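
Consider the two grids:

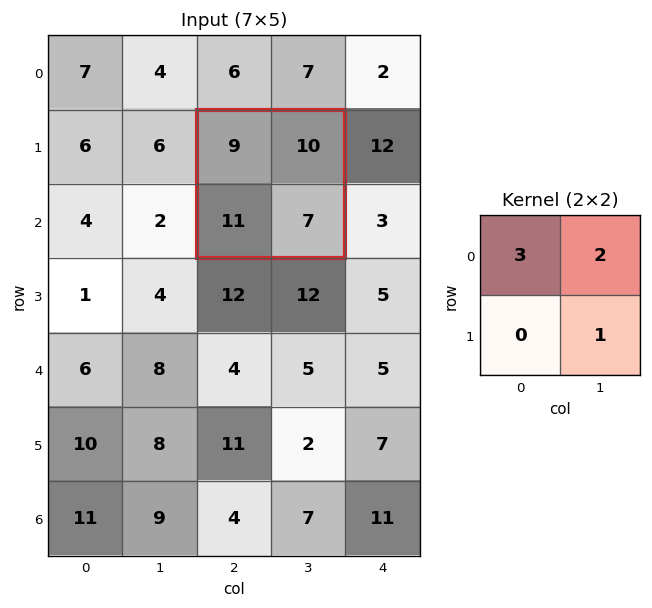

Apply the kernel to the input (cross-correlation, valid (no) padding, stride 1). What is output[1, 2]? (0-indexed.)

The receptive field on the input at this output position is [9 10 / 11 7]. Elementwise product with the kernel and sum: 9·3 + 10·2 + 7·1.

54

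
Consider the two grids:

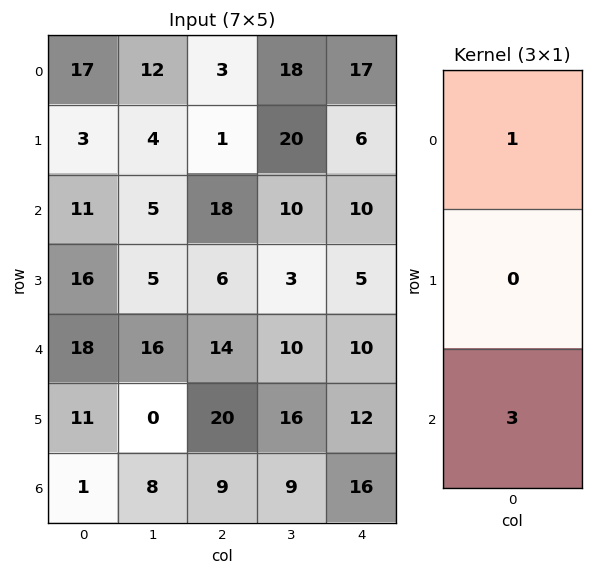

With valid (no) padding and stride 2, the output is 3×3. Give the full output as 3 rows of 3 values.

50 57 47
65 60 40
21 41 58

Output[0,0]: The receptive field on the input at this output position is [17 / 3 / 11]. Elementwise product with the kernel and sum: 17·1 + 11·3.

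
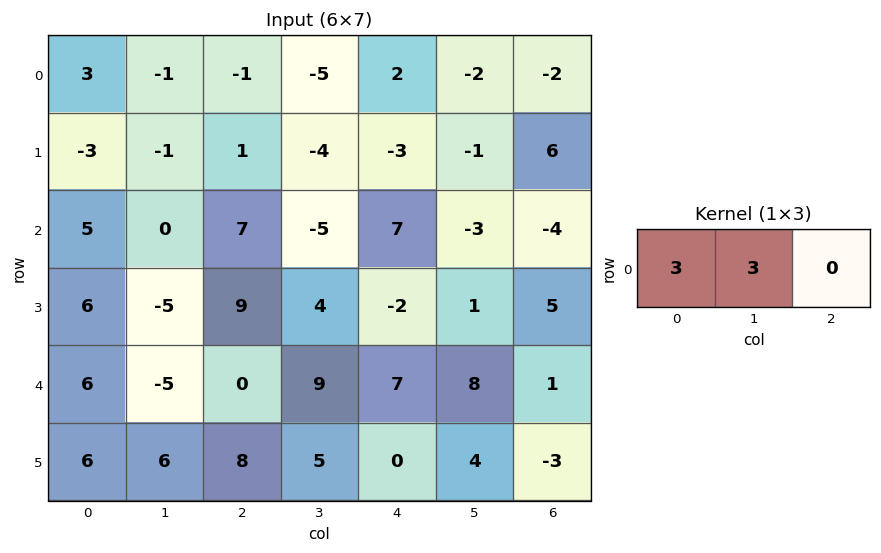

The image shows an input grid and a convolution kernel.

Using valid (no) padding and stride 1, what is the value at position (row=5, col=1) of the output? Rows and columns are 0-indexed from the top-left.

42

The receptive field on the input at this output position is [6 8 5]. Elementwise product with the kernel and sum: 6·3 + 8·3.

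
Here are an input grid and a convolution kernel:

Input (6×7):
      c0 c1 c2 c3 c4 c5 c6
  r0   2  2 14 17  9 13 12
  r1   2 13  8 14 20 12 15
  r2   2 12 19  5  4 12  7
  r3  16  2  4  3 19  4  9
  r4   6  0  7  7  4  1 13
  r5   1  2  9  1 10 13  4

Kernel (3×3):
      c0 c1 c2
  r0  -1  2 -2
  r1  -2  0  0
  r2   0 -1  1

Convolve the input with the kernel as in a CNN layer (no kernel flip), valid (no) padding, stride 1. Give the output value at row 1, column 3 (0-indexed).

The receptive field on the input at this output position is [14 20 12 / 5 4 12 / 3 19 4]. Elementwise product with the kernel and sum: 14·-1 + 20·2 + 12·-2 + 5·-2 + 19·-1 + 4·1.

-23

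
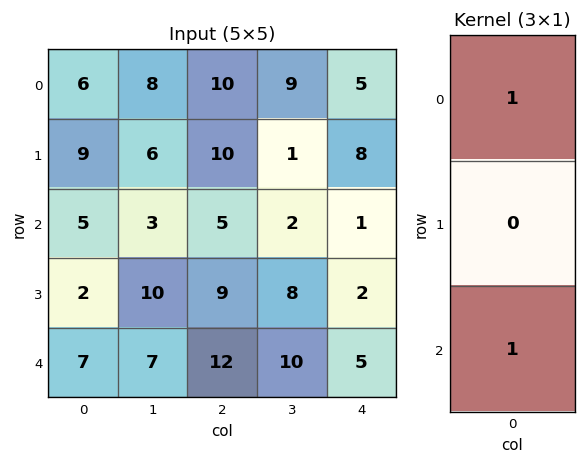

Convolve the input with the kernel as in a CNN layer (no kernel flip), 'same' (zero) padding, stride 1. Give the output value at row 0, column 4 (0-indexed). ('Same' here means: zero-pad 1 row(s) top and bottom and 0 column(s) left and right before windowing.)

The receptive field on the zero-padded input at this output position is [0 / 5 / 8]. Elementwise product with the kernel and sum: 0·1 + 8·1.

8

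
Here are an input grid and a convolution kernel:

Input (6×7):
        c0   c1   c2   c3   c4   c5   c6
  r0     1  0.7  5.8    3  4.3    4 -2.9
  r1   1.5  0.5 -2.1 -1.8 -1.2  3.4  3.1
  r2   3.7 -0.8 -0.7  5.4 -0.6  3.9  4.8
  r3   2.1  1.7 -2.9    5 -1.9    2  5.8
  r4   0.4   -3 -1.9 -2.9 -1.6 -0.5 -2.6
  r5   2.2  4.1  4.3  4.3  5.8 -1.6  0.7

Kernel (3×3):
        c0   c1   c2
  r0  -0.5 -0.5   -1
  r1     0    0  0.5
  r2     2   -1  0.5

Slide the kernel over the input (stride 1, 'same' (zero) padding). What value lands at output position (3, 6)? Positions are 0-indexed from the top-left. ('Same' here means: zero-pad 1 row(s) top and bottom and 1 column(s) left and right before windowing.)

-2.75

The receptive field on the zero-padded input at this output position is [3.9 4.8 0 / 2 5.8 0 / -0.5 -2.6 0]. Elementwise product with the kernel and sum: 3.9·-0.5 + 4.8·-0.5 + 0·-1 + 0·0.5 + -0.5·2 + -2.6·-1 + 0·0.5.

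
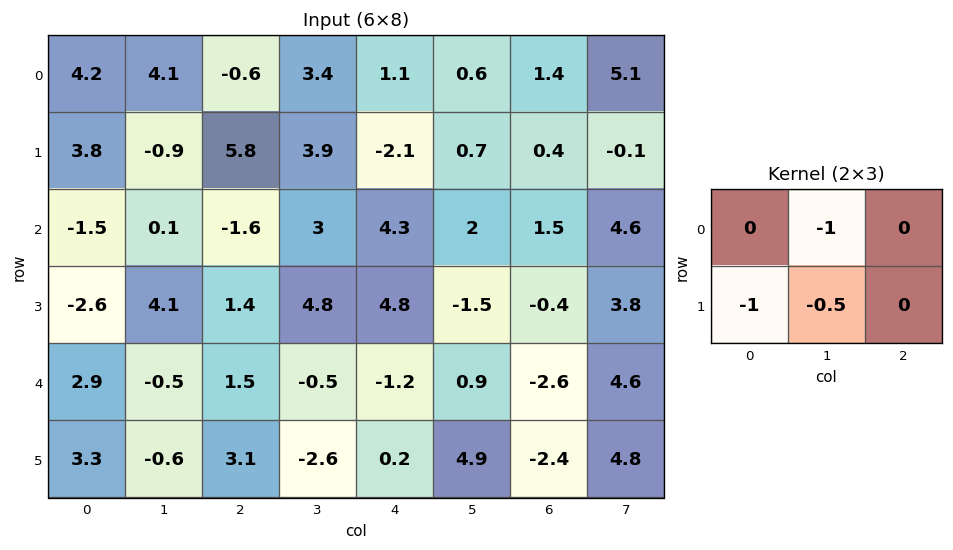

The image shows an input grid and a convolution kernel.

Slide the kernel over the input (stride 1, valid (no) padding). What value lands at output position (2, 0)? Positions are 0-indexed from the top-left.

The receptive field on the input at this output position is [-1.5 0.1 -1.6 / -2.6 4.1 1.4]. Elementwise product with the kernel and sum: 0.1·-1 + -2.6·-1 + 4.1·-0.5.

0.45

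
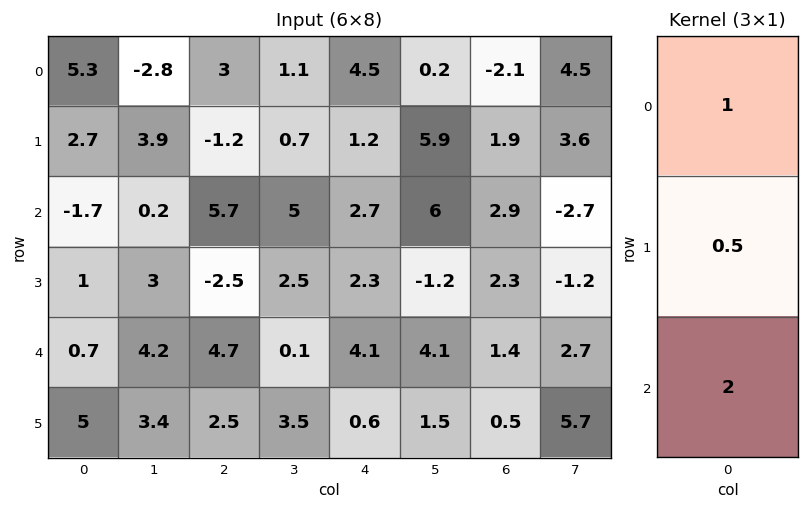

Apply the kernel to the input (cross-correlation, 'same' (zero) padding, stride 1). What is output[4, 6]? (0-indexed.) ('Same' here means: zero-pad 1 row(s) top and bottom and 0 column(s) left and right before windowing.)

The receptive field on the zero-padded input at this output position is [2.3 / 1.4 / 0.5]. Elementwise product with the kernel and sum: 2.3·1 + 1.4·0.5 + 0.5·2.

4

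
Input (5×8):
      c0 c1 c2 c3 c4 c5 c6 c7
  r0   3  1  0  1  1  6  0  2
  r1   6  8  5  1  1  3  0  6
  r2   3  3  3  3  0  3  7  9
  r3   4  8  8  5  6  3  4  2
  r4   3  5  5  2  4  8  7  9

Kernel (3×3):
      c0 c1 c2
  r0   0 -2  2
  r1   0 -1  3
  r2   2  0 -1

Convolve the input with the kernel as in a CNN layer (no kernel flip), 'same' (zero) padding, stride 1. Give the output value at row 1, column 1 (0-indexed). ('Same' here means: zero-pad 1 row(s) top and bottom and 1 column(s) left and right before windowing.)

8

The receptive field on the zero-padded input at this output position is [3 1 0 / 6 8 5 / 3 3 3]. Elementwise product with the kernel and sum: 1·-2 + 0·2 + 8·-1 + 5·3 + 3·2 + 3·-1.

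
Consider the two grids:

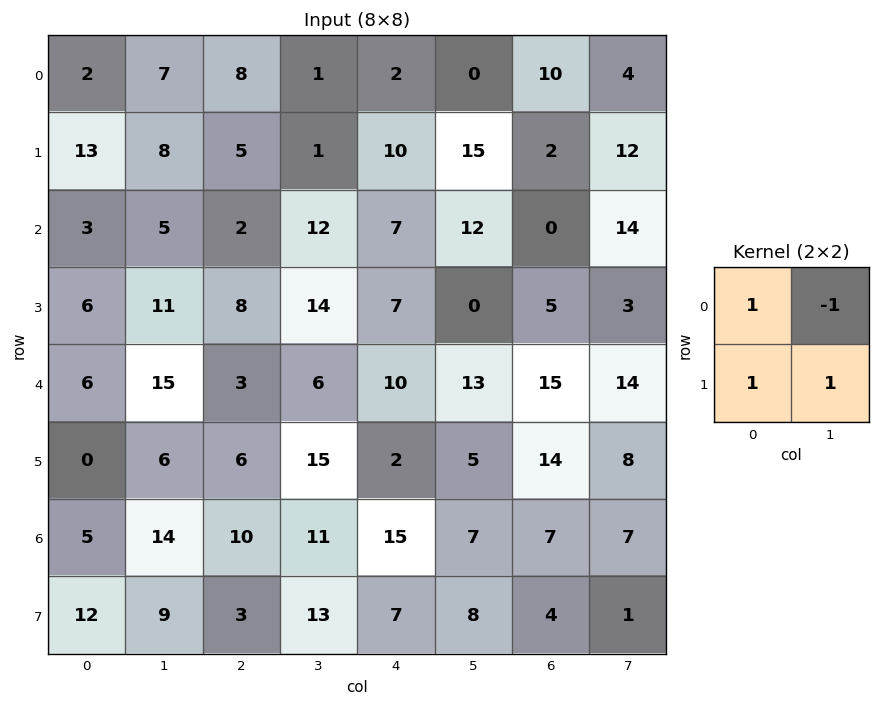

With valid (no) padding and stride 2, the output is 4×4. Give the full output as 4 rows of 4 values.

Output[0,0]: The receptive field on the input at this output position is [2 7 / 13 8]. Elementwise product with the kernel and sum: 2·1 + 7·-1 + 13·1 + 8·1.
Output[0,1]: The receptive field on the input at this output position is [8 1 / 5 1]. Elementwise product with the kernel and sum: 8·1 + 1·-1 + 5·1 + 1·1.

16 13 27 20
15 12 2 -6
-3 18 4 23
12 15 23 5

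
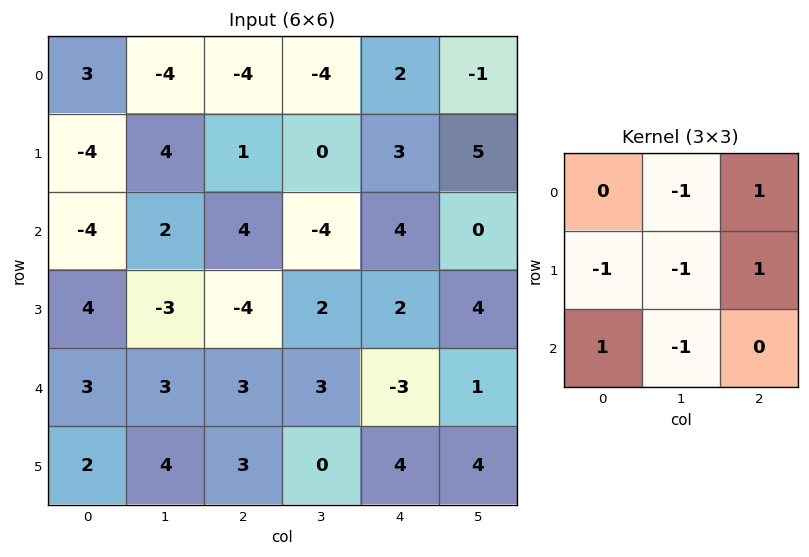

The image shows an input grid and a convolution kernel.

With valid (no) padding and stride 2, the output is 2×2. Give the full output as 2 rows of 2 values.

-5 16
-3 12

Output[0,0]: The receptive field on the input at this output position is [3 -4 -4 / -4 4 1 / -4 2 4]. Elementwise product with the kernel and sum: -4·-1 + -4·1 + -4·-1 + 4·-1 + 1·1 + -4·1 + 2·-1.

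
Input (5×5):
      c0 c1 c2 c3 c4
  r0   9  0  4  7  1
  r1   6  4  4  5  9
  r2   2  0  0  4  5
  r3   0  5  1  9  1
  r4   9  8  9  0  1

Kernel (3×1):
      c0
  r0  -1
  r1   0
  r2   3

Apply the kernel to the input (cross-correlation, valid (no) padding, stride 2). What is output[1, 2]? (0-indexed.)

The receptive field on the input at this output position is [5 / 1 / 1]. Elementwise product with the kernel and sum: 5·-1 + 1·3.

-2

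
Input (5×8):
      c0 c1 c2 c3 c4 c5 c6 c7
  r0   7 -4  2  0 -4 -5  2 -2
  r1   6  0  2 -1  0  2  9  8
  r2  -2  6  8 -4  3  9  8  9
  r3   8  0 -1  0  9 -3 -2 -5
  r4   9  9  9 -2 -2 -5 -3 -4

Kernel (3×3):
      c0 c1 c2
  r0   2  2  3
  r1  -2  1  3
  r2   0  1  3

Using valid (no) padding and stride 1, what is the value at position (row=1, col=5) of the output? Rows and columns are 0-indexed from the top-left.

The receptive field on the input at this output position is [2 9 8 / 9 8 9 / -3 -2 -5]. Elementwise product with the kernel and sum: 2·2 + 9·2 + 8·3 + 9·-2 + 8·1 + 9·3 + -2·1 + -5·3.

46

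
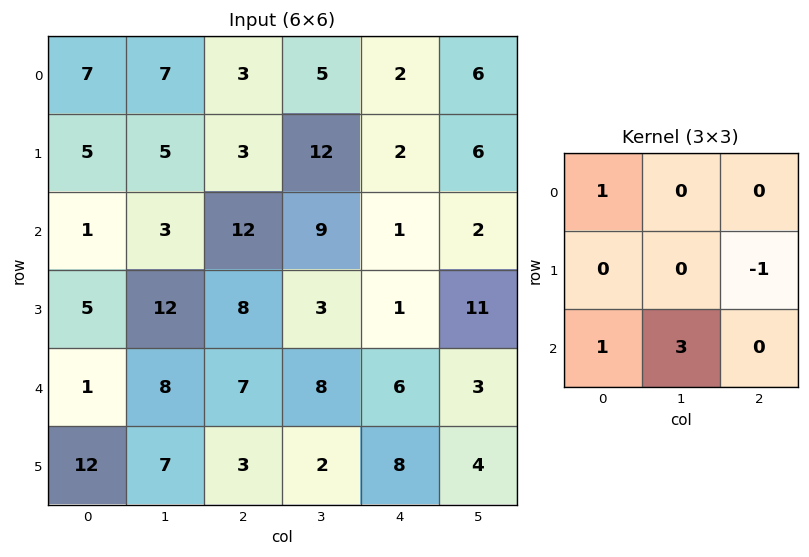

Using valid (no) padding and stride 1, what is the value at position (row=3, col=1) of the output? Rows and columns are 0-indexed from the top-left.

The receptive field on the input at this output position is [12 8 3 / 8 7 8 / 7 3 2]. Elementwise product with the kernel and sum: 12·1 + 8·-1 + 7·1 + 3·3.

20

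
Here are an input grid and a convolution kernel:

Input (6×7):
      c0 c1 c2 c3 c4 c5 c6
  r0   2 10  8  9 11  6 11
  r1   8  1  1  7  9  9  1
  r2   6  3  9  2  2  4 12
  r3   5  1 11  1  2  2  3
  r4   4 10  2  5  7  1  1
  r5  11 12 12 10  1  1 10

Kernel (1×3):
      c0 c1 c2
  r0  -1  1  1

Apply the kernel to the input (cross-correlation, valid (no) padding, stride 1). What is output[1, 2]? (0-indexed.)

The receptive field on the input at this output position is [1 7 9]. Elementwise product with the kernel and sum: 1·-1 + 7·1 + 9·1.

15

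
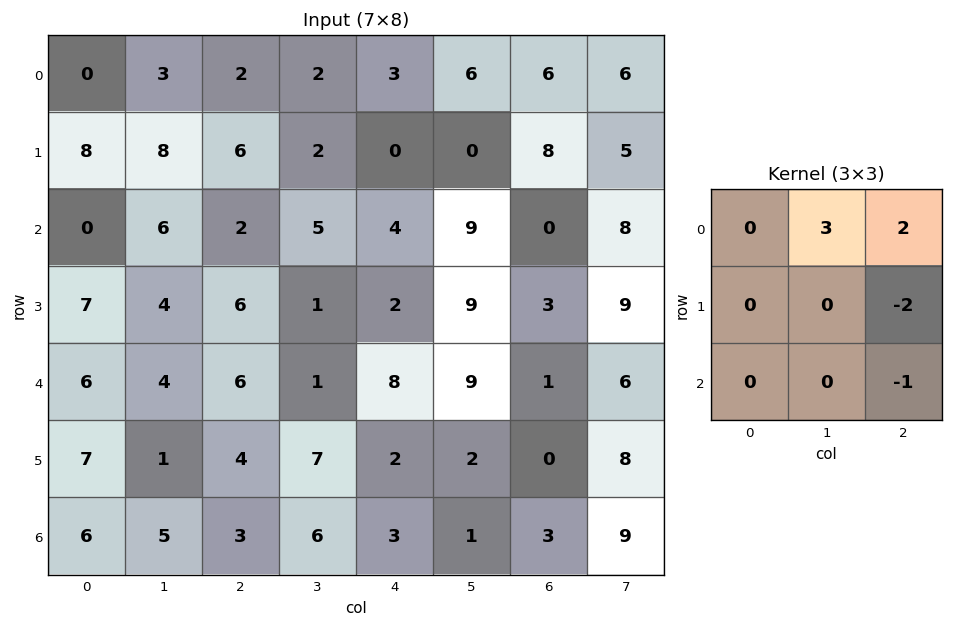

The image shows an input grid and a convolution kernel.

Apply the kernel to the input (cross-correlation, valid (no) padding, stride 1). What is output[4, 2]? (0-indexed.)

The receptive field on the input at this output position is [6 1 8 / 4 7 2 / 3 6 3]. Elementwise product with the kernel and sum: 1·3 + 8·2 + 2·-2 + 3·-1.

12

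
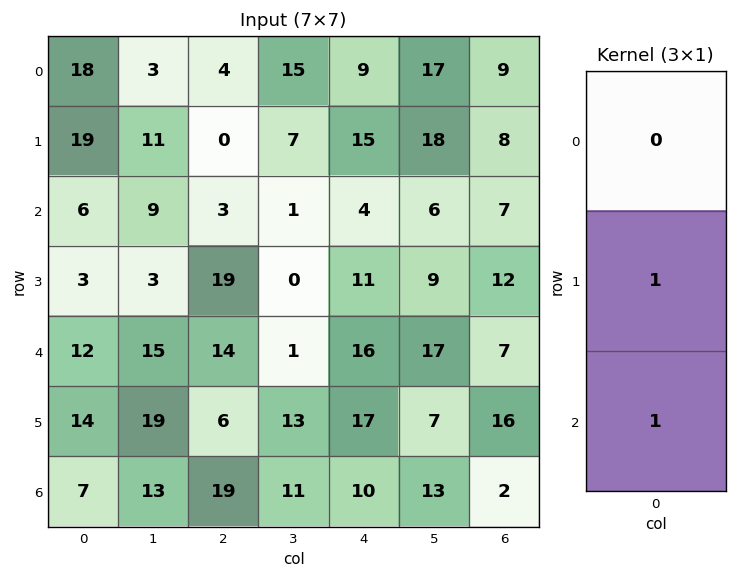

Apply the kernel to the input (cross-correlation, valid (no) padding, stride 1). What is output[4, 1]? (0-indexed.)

32

The receptive field on the input at this output position is [15 / 19 / 13]. Elementwise product with the kernel and sum: 19·1 + 13·1.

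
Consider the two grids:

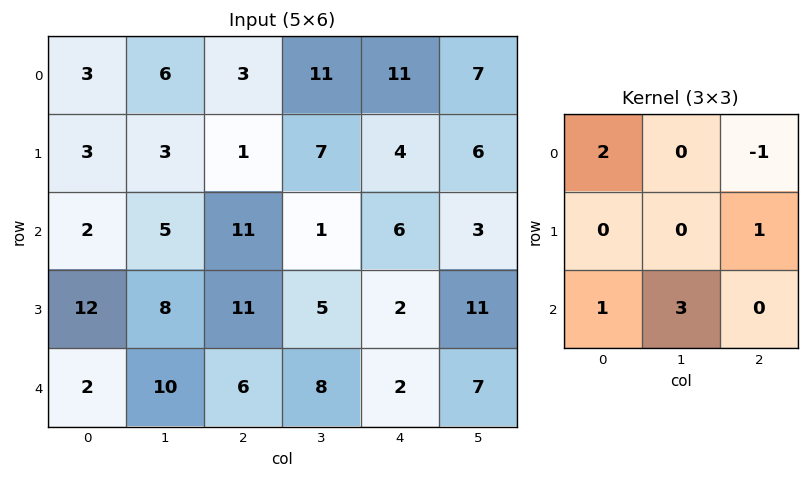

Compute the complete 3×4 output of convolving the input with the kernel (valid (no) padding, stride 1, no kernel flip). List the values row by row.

Output[0,0]: The receptive field on the input at this output position is [3 6 3 / 3 3 1 / 2 5 11]. Elementwise product with the kernel and sum: 3·2 + 3·-1 + 1·1 + 2·1 + 5·3.
Output[0,1]: The receptive field on the input at this output position is [6 3 11 / 3 1 7 / 5 11 1]. Elementwise product with the kernel and sum: 6·2 + 11·-1 + 7·1 + 5·1 + 11·3.

21 46 13 40
52 41 30 22
36 42 48 24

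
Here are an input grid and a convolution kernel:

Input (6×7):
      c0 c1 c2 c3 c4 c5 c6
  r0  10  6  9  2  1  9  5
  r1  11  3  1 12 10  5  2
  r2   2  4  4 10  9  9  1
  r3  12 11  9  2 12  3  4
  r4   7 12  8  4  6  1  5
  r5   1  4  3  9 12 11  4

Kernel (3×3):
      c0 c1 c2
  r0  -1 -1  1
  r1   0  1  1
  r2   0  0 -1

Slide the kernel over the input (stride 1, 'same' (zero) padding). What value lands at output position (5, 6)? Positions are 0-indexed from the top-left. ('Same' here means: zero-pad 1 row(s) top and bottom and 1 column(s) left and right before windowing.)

The receptive field on the zero-padded input at this output position is [1 5 0 / 11 4 0 / 0 0 0]. Elementwise product with the kernel and sum: 1·-1 + 5·-1 + 0·1 + 4·1 + 0·1 + 0·-1.

-2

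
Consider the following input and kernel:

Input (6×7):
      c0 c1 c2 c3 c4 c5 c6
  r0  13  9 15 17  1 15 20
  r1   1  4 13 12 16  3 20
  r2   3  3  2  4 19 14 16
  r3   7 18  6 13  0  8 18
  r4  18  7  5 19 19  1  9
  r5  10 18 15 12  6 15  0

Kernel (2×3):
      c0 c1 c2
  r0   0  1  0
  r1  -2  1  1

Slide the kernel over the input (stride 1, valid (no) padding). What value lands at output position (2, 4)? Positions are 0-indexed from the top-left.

The receptive field on the input at this output position is [19 14 16 / 0 8 18]. Elementwise product with the kernel and sum: 14·1 + 0·-2 + 8·1 + 18·1.

40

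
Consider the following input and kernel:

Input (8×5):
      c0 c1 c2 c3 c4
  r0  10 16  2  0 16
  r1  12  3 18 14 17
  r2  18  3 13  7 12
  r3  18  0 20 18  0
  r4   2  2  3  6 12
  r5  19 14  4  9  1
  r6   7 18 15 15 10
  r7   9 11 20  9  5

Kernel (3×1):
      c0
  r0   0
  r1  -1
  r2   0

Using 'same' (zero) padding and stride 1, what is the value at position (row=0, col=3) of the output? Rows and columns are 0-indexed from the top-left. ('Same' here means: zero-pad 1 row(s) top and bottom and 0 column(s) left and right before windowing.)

0

The receptive field on the zero-padded input at this output position is [0 / 0 / 14]. Elementwise product with the kernel and sum: 0·-1.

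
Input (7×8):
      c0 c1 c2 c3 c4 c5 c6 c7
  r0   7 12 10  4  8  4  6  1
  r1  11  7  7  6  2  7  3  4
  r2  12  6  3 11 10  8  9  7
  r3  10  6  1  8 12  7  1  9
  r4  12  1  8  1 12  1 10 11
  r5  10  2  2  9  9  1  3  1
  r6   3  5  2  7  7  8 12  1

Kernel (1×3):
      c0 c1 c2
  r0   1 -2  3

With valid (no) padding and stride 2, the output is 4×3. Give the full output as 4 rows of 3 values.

Output[0,0]: The receptive field on the input at this output position is [7 12 10]. Elementwise product with the kernel and sum: 7·1 + 12·-2 + 10·3.
Output[0,1]: The receptive field on the input at this output position is [10 4 8]. Elementwise product with the kernel and sum: 10·1 + 4·-2 + 8·3.

13 26 18
9 11 21
34 42 40
-1 9 27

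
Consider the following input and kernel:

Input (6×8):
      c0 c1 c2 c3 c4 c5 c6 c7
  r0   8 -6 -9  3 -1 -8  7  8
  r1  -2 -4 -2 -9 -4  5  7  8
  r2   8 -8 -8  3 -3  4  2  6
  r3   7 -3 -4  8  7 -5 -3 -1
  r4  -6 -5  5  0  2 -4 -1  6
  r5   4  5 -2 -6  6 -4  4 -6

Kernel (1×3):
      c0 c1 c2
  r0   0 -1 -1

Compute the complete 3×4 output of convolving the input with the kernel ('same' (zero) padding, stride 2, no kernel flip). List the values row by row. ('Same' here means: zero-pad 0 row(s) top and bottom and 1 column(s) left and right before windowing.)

Output[0,0]: The receptive field on the zero-padded input at this output position is [0 8 -6]. Elementwise product with the kernel and sum: 8·-1 + -6·-1.
Output[0,1]: The receptive field on the zero-padded input at this output position is [-6 -9 3]. Elementwise product with the kernel and sum: -9·-1 + 3·-1.

-2 6 9 -15
0 5 -1 -8
11 -5 2 -5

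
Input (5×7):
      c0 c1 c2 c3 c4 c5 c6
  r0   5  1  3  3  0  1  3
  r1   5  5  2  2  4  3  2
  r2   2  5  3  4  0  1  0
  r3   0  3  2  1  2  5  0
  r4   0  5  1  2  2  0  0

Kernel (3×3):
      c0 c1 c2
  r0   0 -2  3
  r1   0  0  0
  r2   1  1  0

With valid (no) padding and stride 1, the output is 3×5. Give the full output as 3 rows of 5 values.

14 11 1 7 8
-1 7 11 4 7
4 12 -5 7 0

Output[0,0]: The receptive field on the input at this output position is [5 1 3 / 5 5 2 / 2 5 3]. Elementwise product with the kernel and sum: 1·-2 + 3·3 + 2·1 + 5·1.
Output[0,1]: The receptive field on the input at this output position is [1 3 3 / 5 2 2 / 5 3 4]. Elementwise product with the kernel and sum: 3·-2 + 3·3 + 5·1 + 3·1.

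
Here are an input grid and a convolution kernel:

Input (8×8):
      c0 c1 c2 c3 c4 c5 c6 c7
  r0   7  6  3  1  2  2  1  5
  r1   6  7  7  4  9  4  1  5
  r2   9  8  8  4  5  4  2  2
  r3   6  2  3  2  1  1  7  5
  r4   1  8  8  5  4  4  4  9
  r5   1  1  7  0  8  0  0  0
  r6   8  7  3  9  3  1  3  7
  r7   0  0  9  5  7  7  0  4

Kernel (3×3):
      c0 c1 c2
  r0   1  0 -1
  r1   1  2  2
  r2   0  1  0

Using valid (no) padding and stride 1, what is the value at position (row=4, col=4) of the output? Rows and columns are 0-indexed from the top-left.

The receptive field on the input at this output position is [4 4 4 / 8 0 0 / 3 1 3]. Elementwise product with the kernel and sum: 4·1 + 4·-1 + 8·1 + 0·2 + 0·2 + 1·1.

9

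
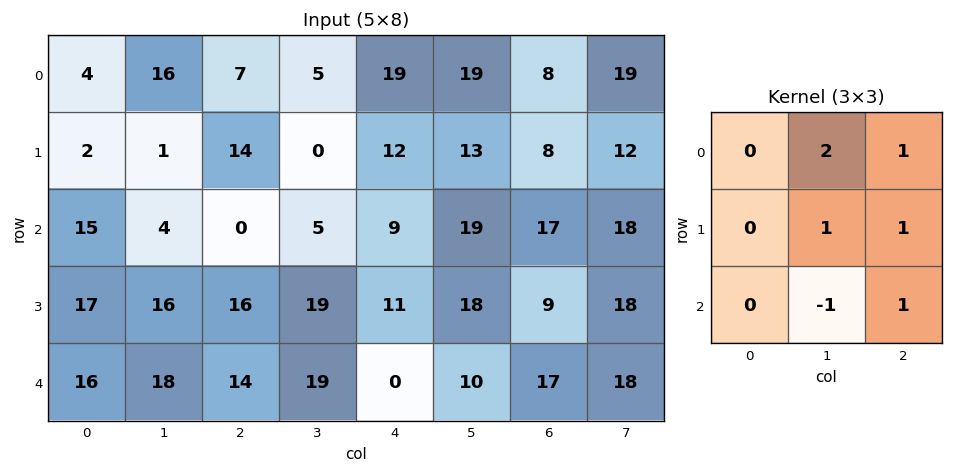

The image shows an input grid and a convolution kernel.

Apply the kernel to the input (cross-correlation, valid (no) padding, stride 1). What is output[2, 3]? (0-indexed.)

76

The receptive field on the input at this output position is [5 9 19 / 19 11 18 / 19 0 10]. Elementwise product with the kernel and sum: 9·2 + 19·1 + 11·1 + 18·1 + 0·-1 + 10·1.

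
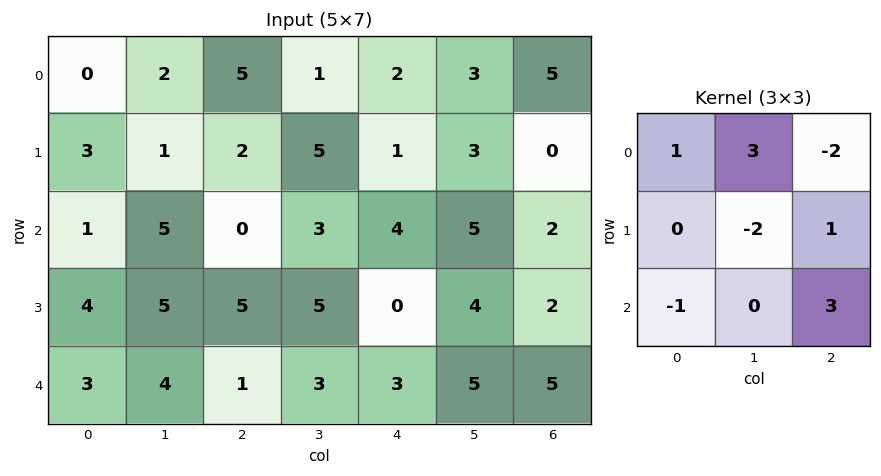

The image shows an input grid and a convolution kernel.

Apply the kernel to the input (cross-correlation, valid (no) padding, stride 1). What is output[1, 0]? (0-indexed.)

3

The receptive field on the input at this output position is [3 1 2 / 1 5 0 / 4 5 5]. Elementwise product with the kernel and sum: 3·1 + 1·3 + 2·-2 + 5·-2 + 0·1 + 4·-1 + 5·3.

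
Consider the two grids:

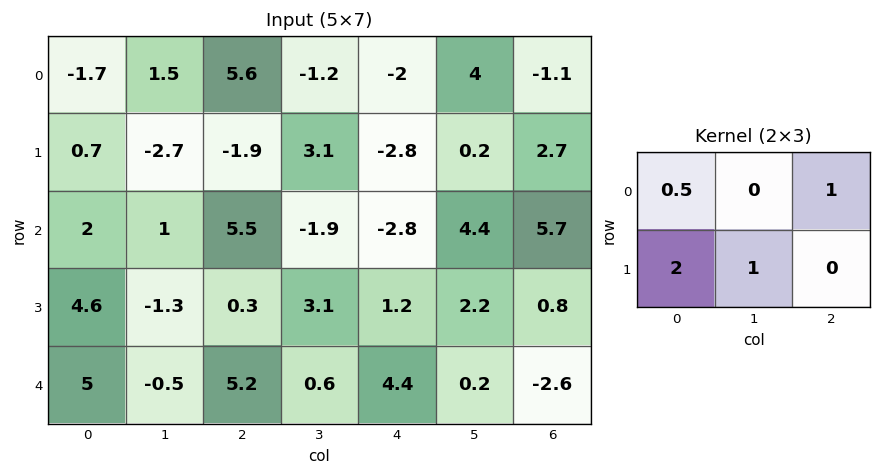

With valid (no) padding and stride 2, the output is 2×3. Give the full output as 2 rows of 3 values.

Output[0,0]: The receptive field on the input at this output position is [-1.7 1.5 5.6 / 0.7 -2.7 -1.9]. Elementwise product with the kernel and sum: -1.7·0.5 + 5.6·1 + 0.7·2 + -2.7·1.
Output[0,1]: The receptive field on the input at this output position is [5.6 -1.2 -2 / -1.9 3.1 -2.8]. Elementwise product with the kernel and sum: 5.6·0.5 + -2·1 + -1.9·2 + 3.1·1.

3.45 0.1 -7.5
14.4 3.65 8.9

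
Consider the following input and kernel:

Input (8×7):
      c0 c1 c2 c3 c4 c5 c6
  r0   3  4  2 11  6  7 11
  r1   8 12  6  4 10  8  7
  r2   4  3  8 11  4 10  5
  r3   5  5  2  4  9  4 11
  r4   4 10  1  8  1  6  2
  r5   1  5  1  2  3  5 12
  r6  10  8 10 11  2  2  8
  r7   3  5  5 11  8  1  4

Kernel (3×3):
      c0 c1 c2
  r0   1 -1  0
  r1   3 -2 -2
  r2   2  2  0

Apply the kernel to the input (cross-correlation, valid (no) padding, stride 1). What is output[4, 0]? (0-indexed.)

The receptive field on the input at this output position is [4 10 1 / 1 5 1 / 10 8 10]. Elementwise product with the kernel and sum: 4·1 + 10·-1 + 1·3 + 5·-2 + 1·-2 + 10·2 + 8·2.

21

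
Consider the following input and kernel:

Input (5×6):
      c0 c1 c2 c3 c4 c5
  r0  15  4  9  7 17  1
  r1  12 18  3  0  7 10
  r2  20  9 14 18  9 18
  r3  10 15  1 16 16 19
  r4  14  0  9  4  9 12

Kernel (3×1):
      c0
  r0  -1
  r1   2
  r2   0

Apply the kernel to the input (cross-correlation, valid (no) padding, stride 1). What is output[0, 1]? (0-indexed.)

The receptive field on the input at this output position is [4 / 18 / 9]. Elementwise product with the kernel and sum: 4·-1 + 18·2.

32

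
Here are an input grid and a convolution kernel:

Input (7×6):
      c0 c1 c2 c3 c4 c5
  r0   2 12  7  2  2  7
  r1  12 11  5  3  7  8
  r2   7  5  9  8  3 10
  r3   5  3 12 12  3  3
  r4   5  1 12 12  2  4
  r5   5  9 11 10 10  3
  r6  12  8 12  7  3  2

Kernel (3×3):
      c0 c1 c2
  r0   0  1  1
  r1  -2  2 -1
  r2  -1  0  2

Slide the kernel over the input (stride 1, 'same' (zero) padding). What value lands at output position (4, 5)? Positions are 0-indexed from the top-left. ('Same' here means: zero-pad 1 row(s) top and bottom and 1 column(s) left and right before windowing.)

-3

The receptive field on the zero-padded input at this output position is [3 3 0 / 2 4 0 / 10 3 0]. Elementwise product with the kernel and sum: 3·1 + 0·1 + 2·-2 + 4·2 + 0·-1 + 10·-1 + 0·2.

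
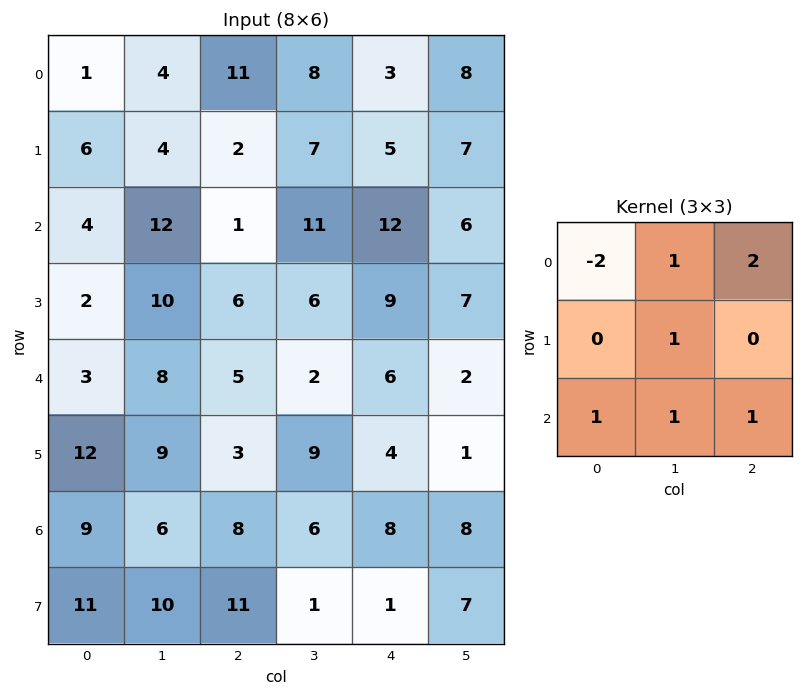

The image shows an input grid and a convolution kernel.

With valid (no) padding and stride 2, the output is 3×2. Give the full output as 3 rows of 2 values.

45 23
32 52
44 35

Output[0,0]: The receptive field on the input at this output position is [1 4 11 / 6 4 2 / 4 12 1]. Elementwise product with the kernel and sum: 1·-2 + 4·1 + 11·2 + 4·1 + 4·1 + 12·1 + 1·1.
Output[0,1]: The receptive field on the input at this output position is [11 8 3 / 2 7 5 / 1 11 12]. Elementwise product with the kernel and sum: 11·-2 + 8·1 + 3·2 + 7·1 + 1·1 + 11·1 + 12·1.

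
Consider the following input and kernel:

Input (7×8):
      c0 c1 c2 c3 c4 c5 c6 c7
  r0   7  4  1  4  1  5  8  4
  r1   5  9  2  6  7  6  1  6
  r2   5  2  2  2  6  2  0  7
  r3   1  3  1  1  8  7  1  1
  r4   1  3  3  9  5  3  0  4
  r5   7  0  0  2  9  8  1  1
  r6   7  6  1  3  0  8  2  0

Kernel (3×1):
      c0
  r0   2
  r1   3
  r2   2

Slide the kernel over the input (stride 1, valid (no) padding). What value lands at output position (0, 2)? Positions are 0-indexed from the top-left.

12

The receptive field on the input at this output position is [1 / 2 / 2]. Elementwise product with the kernel and sum: 1·2 + 2·3 + 2·2.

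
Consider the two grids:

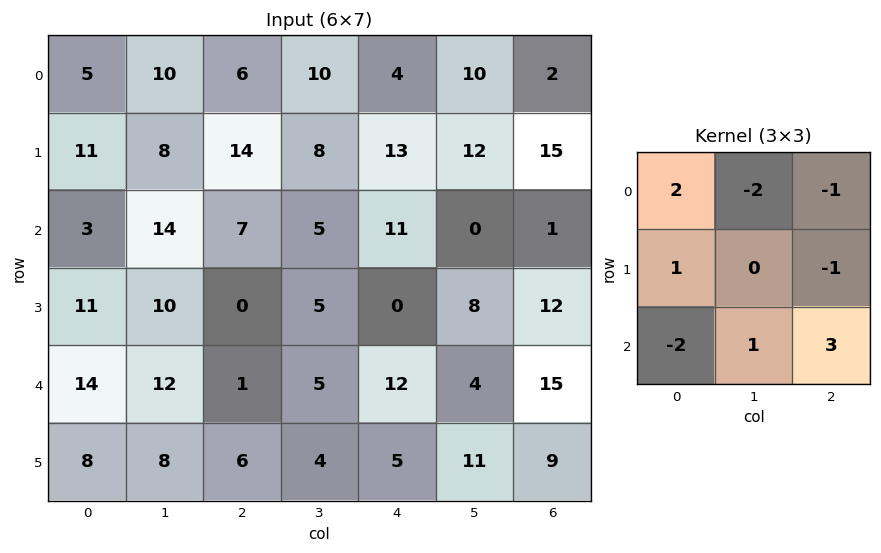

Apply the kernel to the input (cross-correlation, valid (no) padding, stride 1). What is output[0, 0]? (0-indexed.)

10

The receptive field on the input at this output position is [5 10 6 / 11 8 14 / 3 14 7]. Elementwise product with the kernel and sum: 5·2 + 10·-2 + 6·-1 + 11·1 + 14·-1 + 3·-2 + 14·1 + 7·3.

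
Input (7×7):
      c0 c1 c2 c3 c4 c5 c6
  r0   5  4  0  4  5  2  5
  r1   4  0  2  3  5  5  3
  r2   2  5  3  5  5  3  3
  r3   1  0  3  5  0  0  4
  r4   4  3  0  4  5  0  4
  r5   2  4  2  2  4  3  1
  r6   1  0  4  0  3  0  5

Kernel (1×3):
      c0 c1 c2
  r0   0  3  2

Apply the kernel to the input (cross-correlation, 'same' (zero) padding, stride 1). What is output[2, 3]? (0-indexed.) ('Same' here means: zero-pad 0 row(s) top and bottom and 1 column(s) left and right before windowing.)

The receptive field on the zero-padded input at this output position is [3 5 5]. Elementwise product with the kernel and sum: 5·3 + 5·2.

25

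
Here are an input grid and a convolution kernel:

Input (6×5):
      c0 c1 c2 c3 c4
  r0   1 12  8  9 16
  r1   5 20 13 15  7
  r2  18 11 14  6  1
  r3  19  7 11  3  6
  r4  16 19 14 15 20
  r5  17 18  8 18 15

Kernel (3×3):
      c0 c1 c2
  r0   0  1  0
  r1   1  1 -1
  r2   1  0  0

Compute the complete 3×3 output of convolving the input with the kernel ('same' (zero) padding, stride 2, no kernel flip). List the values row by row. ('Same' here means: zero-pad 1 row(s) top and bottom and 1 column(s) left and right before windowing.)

-11 31 40
12 39 17
16 47 59

Output[0,0]: The receptive field on the zero-padded input at this output position is [0 0 0 / 0 1 12 / 0 5 20]. Elementwise product with the kernel and sum: 0·1 + 0·1 + 1·1 + 12·-1 + 0·1.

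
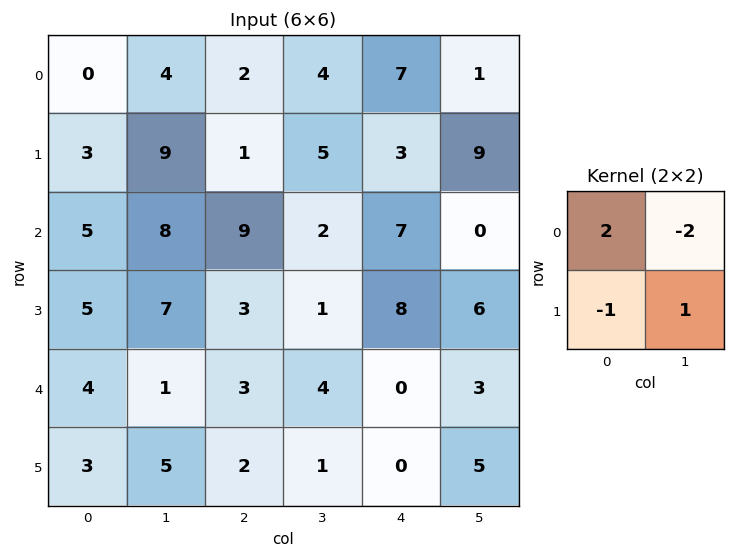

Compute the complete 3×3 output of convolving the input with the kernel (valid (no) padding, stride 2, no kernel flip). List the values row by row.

Output[0,0]: The receptive field on the input at this output position is [0 4 / 3 9]. Elementwise product with the kernel and sum: 0·2 + 4·-2 + 3·-1 + 9·1.

-2 0 18
-4 12 12
8 -3 -1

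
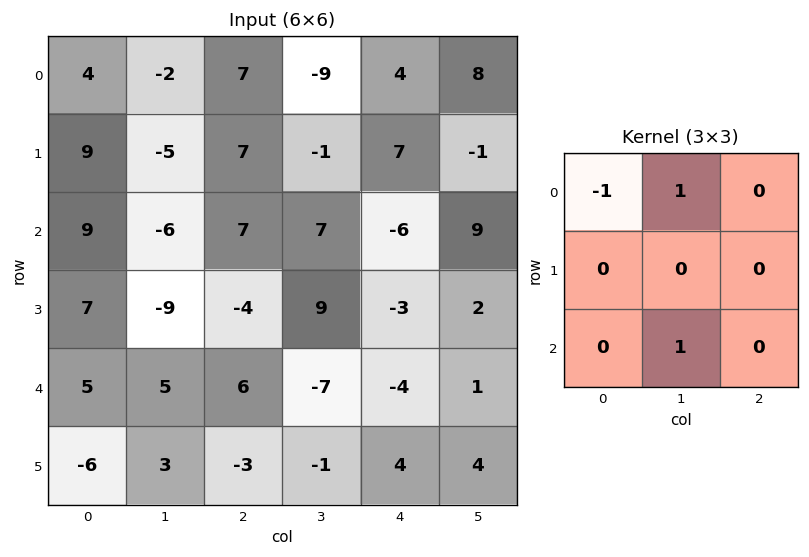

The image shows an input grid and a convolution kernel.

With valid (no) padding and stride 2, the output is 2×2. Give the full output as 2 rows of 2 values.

Output[0,0]: The receptive field on the input at this output position is [4 -2 7 / 9 -5 7 / 9 -6 7]. Elementwise product with the kernel and sum: 4·-1 + -2·1 + -6·1.

-12 -9
-10 -7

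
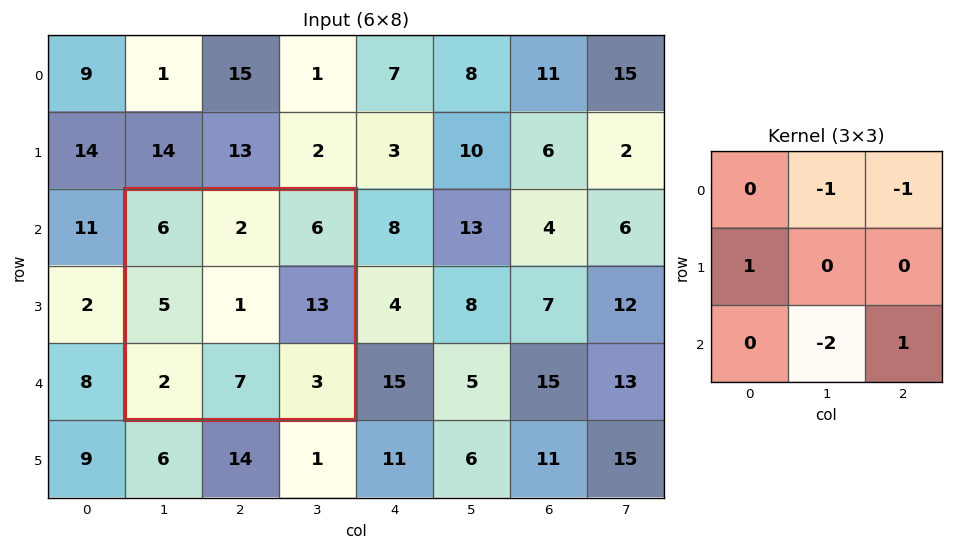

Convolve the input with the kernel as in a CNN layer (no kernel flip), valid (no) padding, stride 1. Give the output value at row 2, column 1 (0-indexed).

-14

The receptive field on the input at this output position is [6 2 6 / 5 1 13 / 2 7 3]. Elementwise product with the kernel and sum: 2·-1 + 6·-1 + 5·1 + 7·-2 + 3·1.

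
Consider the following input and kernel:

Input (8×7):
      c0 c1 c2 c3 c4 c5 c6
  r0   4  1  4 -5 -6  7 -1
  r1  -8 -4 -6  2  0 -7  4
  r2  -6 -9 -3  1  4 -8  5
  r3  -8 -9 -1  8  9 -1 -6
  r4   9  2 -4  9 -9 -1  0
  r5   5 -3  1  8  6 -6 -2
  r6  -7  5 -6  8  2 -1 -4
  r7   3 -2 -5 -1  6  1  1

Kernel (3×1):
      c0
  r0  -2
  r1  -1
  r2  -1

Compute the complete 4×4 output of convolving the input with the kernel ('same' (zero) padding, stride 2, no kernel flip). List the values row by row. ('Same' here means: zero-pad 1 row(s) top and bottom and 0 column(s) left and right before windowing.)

4 2 6 -3
30 16 -13 -7
2 5 -15 14
-6 9 -20 7

Output[0,0]: The receptive field on the zero-padded input at this output position is [0 / 4 / -8]. Elementwise product with the kernel and sum: 0·-2 + 4·-1 + -8·-1.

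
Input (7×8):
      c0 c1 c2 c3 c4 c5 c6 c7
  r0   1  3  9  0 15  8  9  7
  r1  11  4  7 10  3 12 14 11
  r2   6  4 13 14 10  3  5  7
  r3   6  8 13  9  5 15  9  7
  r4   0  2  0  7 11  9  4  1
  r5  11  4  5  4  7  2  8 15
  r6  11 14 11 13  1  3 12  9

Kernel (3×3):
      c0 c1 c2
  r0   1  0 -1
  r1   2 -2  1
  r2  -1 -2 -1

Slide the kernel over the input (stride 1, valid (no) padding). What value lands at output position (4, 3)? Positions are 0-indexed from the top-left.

The receptive field on the input at this output position is [7 11 9 / 4 7 2 / 13 1 3]. Elementwise product with the kernel and sum: 7·1 + 9·-1 + 4·2 + 7·-2 + 2·1 + 13·-1 + 1·-2 + 3·-1.

-24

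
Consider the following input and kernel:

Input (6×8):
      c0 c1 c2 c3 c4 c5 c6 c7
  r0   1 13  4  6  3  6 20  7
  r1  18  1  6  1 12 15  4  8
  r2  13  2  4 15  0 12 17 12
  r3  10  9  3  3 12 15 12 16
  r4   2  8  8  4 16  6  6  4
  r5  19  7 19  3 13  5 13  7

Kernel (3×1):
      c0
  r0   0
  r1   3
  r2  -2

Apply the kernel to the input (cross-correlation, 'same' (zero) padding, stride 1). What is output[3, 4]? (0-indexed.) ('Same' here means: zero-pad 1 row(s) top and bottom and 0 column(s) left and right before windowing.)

4

The receptive field on the zero-padded input at this output position is [0 / 12 / 16]. Elementwise product with the kernel and sum: 12·3 + 16·-2.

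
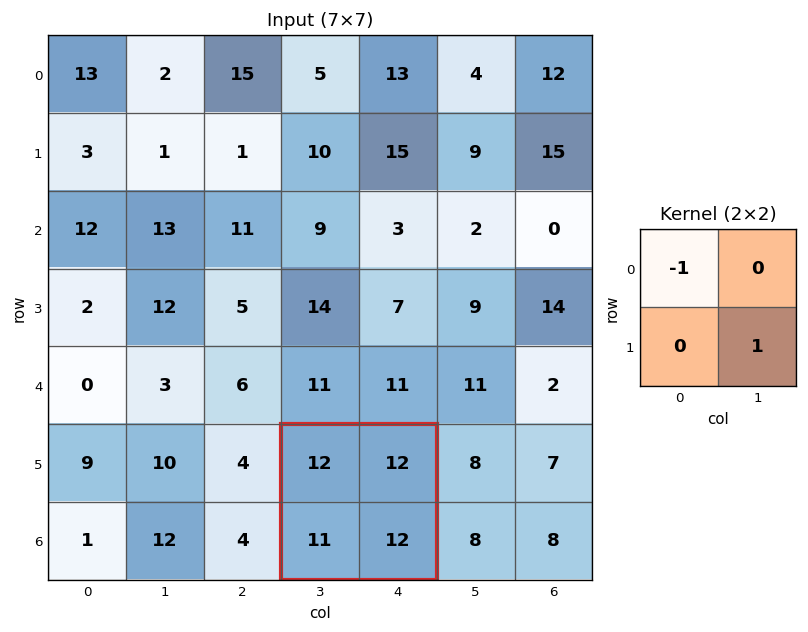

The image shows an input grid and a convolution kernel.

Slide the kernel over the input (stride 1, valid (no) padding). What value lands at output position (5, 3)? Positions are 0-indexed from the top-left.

The receptive field on the input at this output position is [12 12 / 11 12]. Elementwise product with the kernel and sum: 12·-1 + 12·1.

0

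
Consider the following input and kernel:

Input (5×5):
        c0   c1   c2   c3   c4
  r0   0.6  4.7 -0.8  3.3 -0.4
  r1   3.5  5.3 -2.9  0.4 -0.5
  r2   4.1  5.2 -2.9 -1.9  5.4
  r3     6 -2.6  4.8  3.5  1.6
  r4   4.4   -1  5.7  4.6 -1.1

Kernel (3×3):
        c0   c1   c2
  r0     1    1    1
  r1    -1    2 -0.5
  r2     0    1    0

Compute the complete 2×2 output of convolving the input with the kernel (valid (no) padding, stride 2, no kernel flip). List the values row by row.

Output[0,0]: The receptive field on the input at this output position is [0.6 4.7 -0.8 / 3.5 5.3 -2.9 / 4.1 5.2 -2.9]. Elementwise product with the kernel and sum: 0.6·1 + 4.7·1 + -0.8·1 + 3.5·-1 + 5.3·2 + -2.9·-0.5 + 5.2·1.

18.25 4.15
-8.2 6.6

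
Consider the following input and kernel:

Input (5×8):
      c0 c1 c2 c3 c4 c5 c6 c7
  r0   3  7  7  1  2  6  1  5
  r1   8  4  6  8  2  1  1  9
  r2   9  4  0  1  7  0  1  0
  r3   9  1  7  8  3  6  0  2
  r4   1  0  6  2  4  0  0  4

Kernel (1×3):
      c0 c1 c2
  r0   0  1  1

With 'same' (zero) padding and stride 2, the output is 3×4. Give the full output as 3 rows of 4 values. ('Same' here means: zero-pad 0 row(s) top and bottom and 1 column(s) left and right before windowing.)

10 8 8 6
13 1 7 1
1 8 4 4

Output[0,0]: The receptive field on the zero-padded input at this output position is [0 3 7]. Elementwise product with the kernel and sum: 3·1 + 7·1.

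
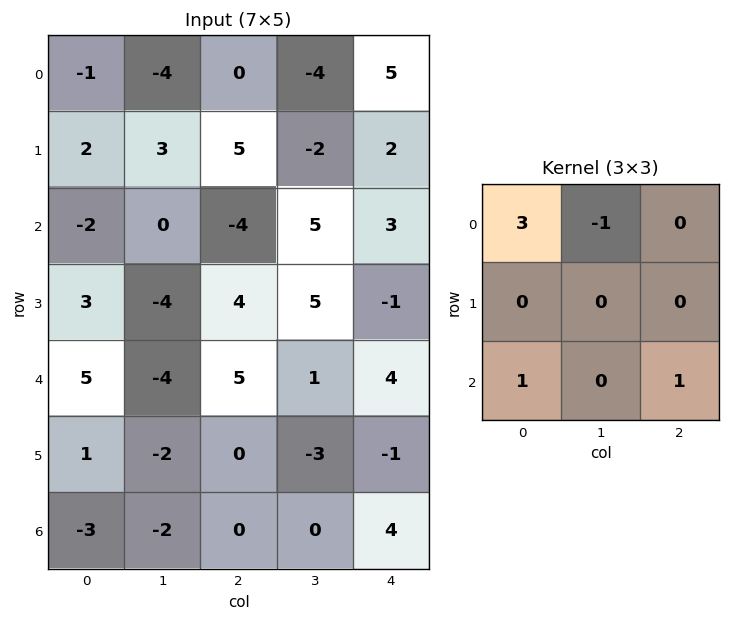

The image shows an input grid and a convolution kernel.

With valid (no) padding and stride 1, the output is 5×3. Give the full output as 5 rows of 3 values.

-5 -7 3
10 5 20
4 1 -8
14 -21 6
16 -19 18

Output[0,0]: The receptive field on the input at this output position is [-1 -4 0 / 2 3 5 / -2 0 -4]. Elementwise product with the kernel and sum: -1·3 + -4·-1 + -2·1 + -4·1.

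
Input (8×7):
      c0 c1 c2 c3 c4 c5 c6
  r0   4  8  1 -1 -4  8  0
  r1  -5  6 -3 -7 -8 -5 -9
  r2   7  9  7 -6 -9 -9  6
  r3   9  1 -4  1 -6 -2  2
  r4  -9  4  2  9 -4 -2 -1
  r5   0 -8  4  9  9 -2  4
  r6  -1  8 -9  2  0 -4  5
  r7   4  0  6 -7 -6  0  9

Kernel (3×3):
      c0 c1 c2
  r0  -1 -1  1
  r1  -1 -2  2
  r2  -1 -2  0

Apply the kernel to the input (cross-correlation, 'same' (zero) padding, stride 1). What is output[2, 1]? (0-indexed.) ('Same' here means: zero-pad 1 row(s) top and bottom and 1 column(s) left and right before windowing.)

The receptive field on the zero-padded input at this output position is [-5 6 -3 / 7 9 7 / 9 1 -4]. Elementwise product with the kernel and sum: -5·-1 + 6·-1 + -3·1 + 7·-1 + 9·-2 + 7·2 + 9·-1 + 1·-2.

-26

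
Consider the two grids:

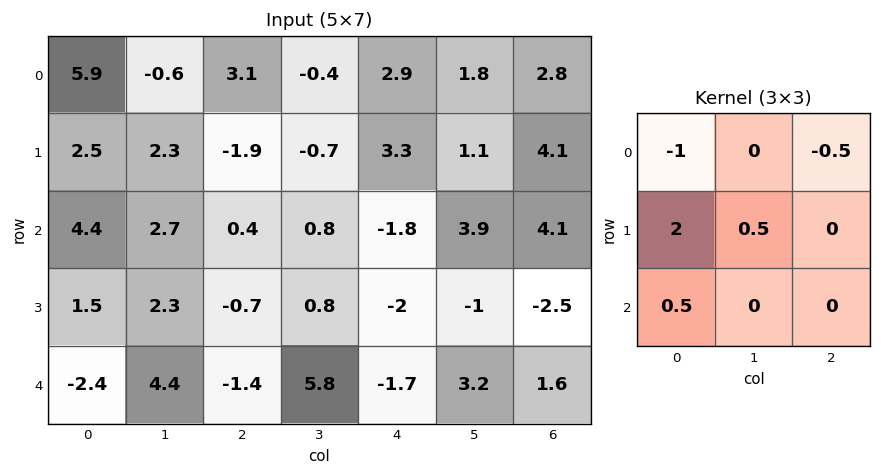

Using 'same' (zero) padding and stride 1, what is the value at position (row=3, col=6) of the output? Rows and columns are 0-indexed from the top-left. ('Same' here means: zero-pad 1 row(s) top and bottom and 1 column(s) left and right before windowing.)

The receptive field on the zero-padded input at this output position is [3.9 4.1 0 / -1 -2.5 0 / 3.2 1.6 0]. Elementwise product with the kernel and sum: 3.9·-1 + 0·-0.5 + -1·2 + -2.5·0.5 + 3.2·0.5.

-5.55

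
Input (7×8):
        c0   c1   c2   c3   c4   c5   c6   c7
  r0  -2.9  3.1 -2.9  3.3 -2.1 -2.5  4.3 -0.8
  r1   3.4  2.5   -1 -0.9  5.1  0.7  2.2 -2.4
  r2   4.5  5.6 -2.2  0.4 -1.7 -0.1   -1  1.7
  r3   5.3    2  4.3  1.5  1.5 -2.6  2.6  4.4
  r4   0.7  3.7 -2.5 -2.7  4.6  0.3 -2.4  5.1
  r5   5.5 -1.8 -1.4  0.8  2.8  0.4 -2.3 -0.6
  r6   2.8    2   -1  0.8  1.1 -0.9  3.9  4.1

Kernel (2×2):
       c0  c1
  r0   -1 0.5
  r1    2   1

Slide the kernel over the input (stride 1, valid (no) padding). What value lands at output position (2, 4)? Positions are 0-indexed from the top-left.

2.05

The receptive field on the input at this output position is [-1.7 -0.1 / 1.5 -2.6]. Elementwise product with the kernel and sum: -1.7·-1 + -0.1·0.5 + 1.5·2 + -2.6·1.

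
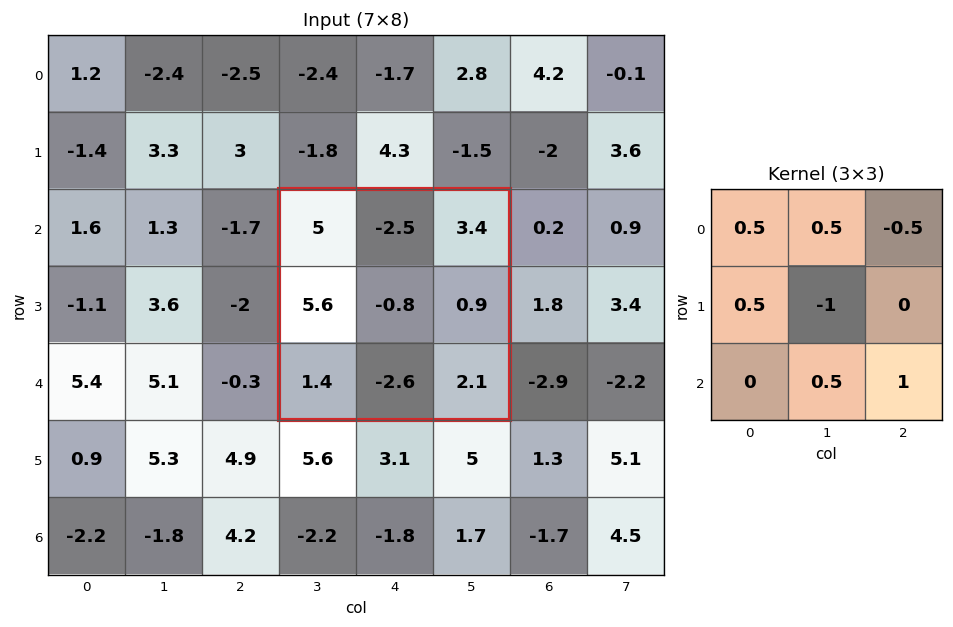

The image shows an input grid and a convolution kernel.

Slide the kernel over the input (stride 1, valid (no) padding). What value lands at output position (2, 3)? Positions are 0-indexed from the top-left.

The receptive field on the input at this output position is [5 -2.5 3.4 / 5.6 -0.8 0.9 / 1.4 -2.6 2.1]. Elementwise product with the kernel and sum: 5·0.5 + -2.5·0.5 + 3.4·-0.5 + 5.6·0.5 + -0.8·-1 + -2.6·0.5 + 2.1·1.

3.95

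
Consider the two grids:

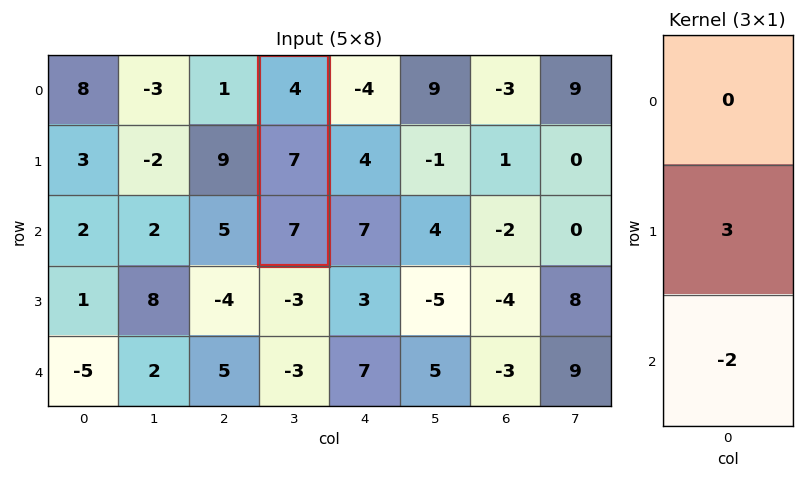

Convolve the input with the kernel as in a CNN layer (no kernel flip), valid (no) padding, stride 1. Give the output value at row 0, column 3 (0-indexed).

The receptive field on the input at this output position is [4 / 7 / 7]. Elementwise product with the kernel and sum: 7·3 + 7·-2.

7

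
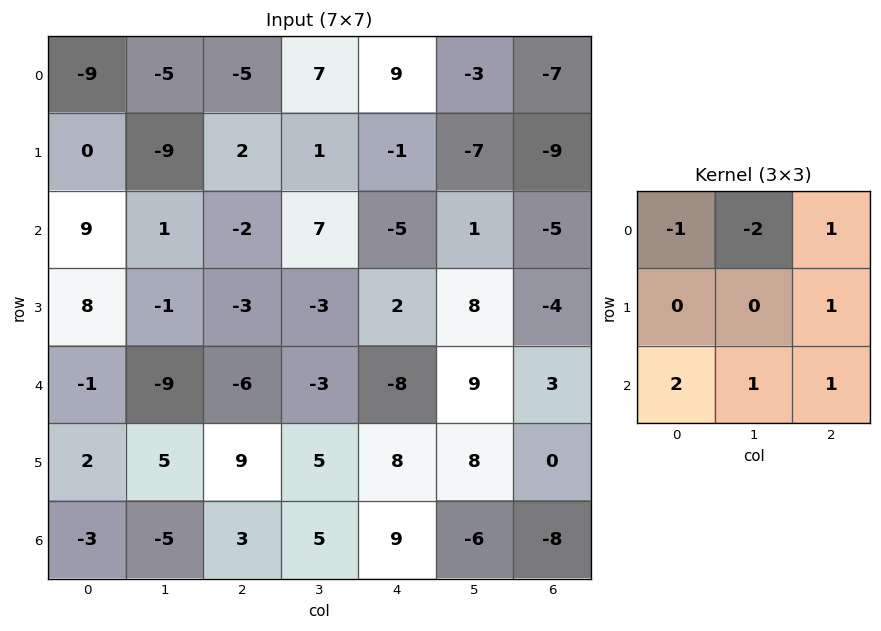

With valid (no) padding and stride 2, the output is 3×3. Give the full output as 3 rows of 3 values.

Output[0,0]: The receptive field on the input at this output position is [-9 -5 -5 / 0 -9 2 / 9 1 -2]. Elementwise product with the kernel and sum: -9·-1 + -5·-2 + -5·1 + 2·1 + 9·2 + 1·1 + -2·1.
Output[0,1]: The receptive field on the input at this output position is [-5 7 9 / 2 1 -1 / -2 7 -5]. Elementwise product with the kernel and sum: -5·-1 + 7·-2 + 9·1 + -1·1 + -2·2 + 7·1 + -5·1.

33 -3 -33
-33 -38 -10
14 32 -3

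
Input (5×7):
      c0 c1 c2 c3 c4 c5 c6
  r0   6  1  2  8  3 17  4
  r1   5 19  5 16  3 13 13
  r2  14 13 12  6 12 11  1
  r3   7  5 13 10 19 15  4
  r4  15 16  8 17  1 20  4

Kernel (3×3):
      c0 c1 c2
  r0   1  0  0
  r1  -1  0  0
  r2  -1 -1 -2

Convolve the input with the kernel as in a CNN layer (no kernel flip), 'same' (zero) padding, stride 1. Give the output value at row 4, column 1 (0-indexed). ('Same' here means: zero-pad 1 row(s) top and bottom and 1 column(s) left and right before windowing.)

The receptive field on the zero-padded input at this output position is [7 5 13 / 15 16 8 / 0 0 0]. Elementwise product with the kernel and sum: 7·1 + 15·-1 + 0·-1 + 0·-1 + 0·-2.

-8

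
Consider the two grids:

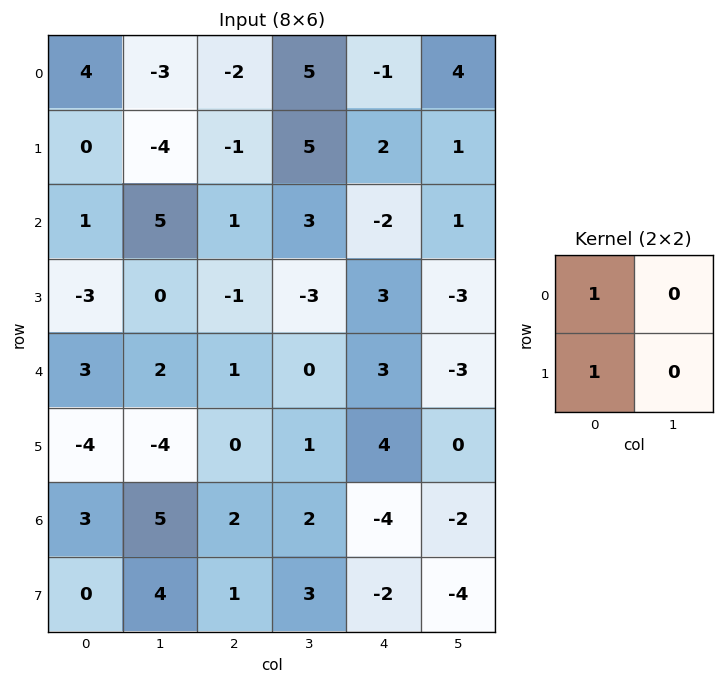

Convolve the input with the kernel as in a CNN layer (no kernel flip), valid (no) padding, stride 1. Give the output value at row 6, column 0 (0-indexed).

The receptive field on the input at this output position is [3 5 / 0 4]. Elementwise product with the kernel and sum: 3·1 + 0·1.

3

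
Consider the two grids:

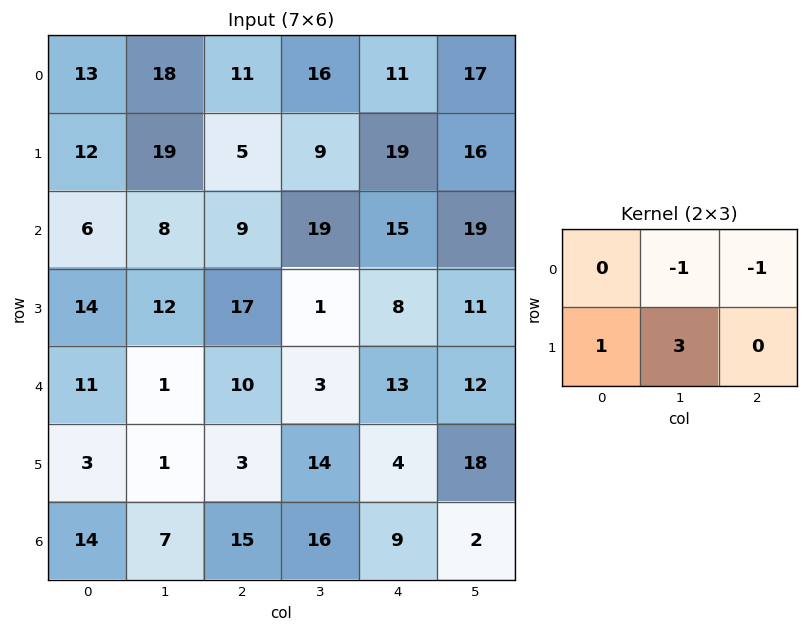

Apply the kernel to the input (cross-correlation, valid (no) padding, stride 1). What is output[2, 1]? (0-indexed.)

The receptive field on the input at this output position is [8 9 19 / 12 17 1]. Elementwise product with the kernel and sum: 9·-1 + 19·-1 + 12·1 + 17·3.

35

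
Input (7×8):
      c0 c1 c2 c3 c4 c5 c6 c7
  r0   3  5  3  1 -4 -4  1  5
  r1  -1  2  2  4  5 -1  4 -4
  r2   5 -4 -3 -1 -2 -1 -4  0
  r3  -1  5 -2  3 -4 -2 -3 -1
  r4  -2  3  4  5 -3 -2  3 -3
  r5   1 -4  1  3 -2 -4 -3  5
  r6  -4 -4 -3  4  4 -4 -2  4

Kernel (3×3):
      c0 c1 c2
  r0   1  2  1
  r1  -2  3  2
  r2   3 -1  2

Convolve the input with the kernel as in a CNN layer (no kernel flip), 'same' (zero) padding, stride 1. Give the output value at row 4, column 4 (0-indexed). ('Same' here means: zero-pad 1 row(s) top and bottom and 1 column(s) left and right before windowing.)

The receptive field on the zero-padded input at this output position is [3 -4 -2 / 5 -3 -2 / 3 -2 -4]. Elementwise product with the kernel and sum: 3·1 + -4·2 + -2·1 + 5·-2 + -3·3 + -2·2 + 3·3 + -2·-1 + -4·2.

-27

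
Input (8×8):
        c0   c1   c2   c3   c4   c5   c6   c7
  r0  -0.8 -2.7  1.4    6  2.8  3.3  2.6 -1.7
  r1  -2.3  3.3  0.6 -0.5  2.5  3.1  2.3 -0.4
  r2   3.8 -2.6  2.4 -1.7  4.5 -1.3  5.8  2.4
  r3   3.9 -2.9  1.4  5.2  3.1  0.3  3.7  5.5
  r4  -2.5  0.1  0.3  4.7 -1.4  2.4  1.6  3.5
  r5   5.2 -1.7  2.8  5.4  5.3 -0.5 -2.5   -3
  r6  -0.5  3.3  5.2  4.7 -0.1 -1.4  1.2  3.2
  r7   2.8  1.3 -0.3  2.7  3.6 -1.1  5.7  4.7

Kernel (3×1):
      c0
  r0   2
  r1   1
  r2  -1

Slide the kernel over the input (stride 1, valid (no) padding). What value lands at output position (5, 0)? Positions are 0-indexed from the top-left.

The receptive field on the input at this output position is [5.2 / -0.5 / 2.8]. Elementwise product with the kernel and sum: 5.2·2 + -0.5·1 + 2.8·-1.

7.1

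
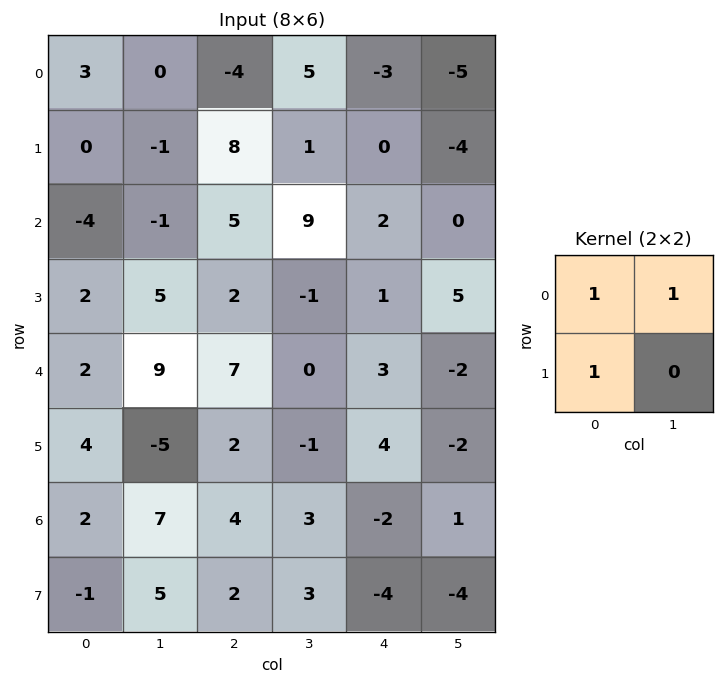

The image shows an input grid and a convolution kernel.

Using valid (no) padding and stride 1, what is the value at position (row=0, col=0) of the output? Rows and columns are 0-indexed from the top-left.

The receptive field on the input at this output position is [3 0 / 0 -1]. Elementwise product with the kernel and sum: 3·1 + 0·1 + 0·1.

3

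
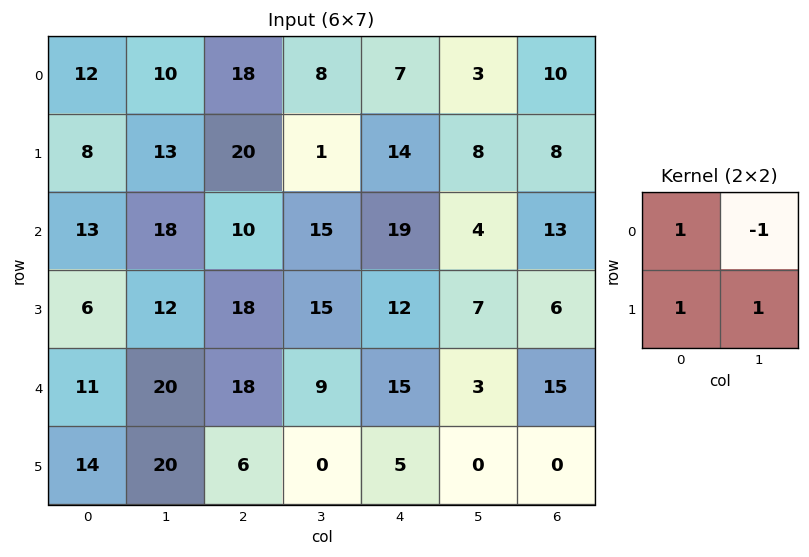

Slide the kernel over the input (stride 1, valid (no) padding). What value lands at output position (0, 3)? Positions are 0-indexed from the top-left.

16

The receptive field on the input at this output position is [8 7 / 1 14]. Elementwise product with the kernel and sum: 8·1 + 7·-1 + 1·1 + 14·1.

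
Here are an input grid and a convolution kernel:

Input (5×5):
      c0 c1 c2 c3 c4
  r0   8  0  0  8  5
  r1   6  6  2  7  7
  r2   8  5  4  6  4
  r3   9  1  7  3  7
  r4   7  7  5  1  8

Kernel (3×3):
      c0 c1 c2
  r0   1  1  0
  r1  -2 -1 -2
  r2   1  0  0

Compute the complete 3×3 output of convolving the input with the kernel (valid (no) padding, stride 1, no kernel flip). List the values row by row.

Output[0,0]: The receptive field on the input at this output position is [8 0 0 / 6 6 2 / 8 5 4]. Elementwise product with the kernel and sum: 8·1 + 0·1 + 6·-2 + 6·-1 + 2·-2 + 8·1.

-6 -23 -13
-8 -17 -6
-13 1 -16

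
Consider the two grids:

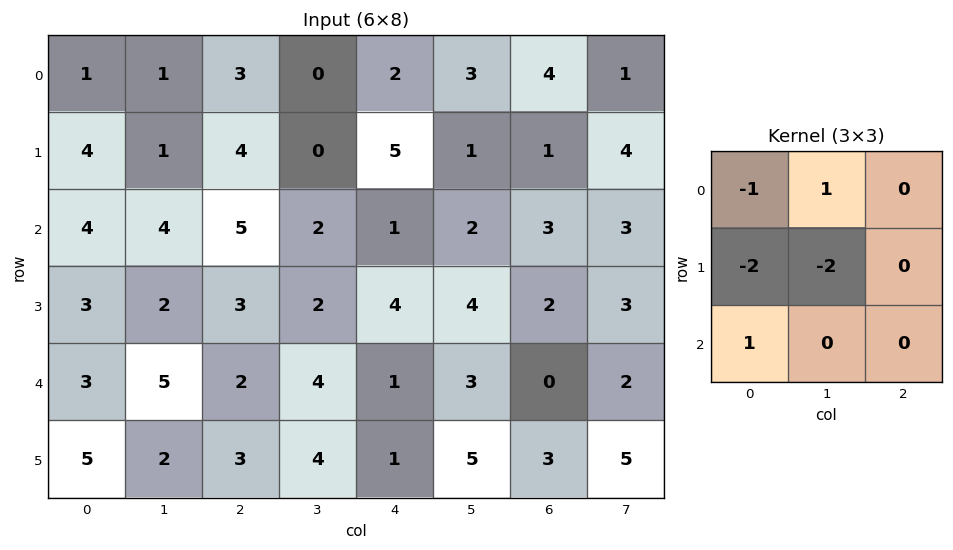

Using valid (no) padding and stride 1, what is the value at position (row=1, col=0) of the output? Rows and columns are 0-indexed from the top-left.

-16

The receptive field on the input at this output position is [4 1 4 / 4 4 5 / 3 2 3]. Elementwise product with the kernel and sum: 4·-1 + 1·1 + 4·-2 + 4·-2 + 3·1.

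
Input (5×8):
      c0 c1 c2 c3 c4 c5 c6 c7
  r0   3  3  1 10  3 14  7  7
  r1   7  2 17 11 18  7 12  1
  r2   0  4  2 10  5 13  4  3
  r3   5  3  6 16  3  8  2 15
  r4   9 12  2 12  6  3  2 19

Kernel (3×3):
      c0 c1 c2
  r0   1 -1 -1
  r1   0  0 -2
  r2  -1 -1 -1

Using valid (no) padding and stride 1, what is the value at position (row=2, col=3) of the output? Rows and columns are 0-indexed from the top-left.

The receptive field on the input at this output position is [10 5 13 / 16 3 8 / 12 6 3]. Elementwise product with the kernel and sum: 10·1 + 5·-1 + 13·-1 + 8·-2 + 12·-1 + 6·-1 + 3·-1.

-45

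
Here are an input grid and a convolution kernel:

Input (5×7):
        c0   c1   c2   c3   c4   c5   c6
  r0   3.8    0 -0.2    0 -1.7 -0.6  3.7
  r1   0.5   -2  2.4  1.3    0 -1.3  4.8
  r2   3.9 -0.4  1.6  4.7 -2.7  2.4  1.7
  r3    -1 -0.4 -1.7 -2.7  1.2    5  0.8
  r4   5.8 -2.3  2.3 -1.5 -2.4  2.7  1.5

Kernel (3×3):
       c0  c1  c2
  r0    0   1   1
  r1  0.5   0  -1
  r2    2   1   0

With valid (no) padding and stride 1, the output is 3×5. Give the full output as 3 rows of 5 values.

Output[0,0]: The receptive field on the input at this output position is [3.8 0 -0.2 / 0.5 -2 2.4 / 3.9 -0.4 1.6]. Elementwise product with the kernel and sum: 0·1 + -0.2·1 + 0.5·0.5 + 2.4·-1 + 3.9·2 + -0.4·1.
Output[0,1]: The receptive field on the input at this output position is [0 -0.2 0 / -2 2.4 1.3 / -0.4 1.6 4.7]. Elementwise product with the kernel and sum: -0.2·1 + 0·1 + -2·0.5 + 1.3·-1 + -0.4·2 + 1.6·1.

5.05 -1.7 7.4 6.35 -4.7
-1.65 -3.7 -1.3 -5.55 7.85
11.7 6.5 3.05 -12.05 1.8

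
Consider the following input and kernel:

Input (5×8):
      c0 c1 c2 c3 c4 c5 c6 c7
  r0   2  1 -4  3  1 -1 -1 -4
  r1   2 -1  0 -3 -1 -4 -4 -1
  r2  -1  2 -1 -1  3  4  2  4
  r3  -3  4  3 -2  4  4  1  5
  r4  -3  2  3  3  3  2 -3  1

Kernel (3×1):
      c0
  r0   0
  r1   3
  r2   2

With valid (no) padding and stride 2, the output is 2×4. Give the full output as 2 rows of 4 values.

Output[0,0]: The receptive field on the input at this output position is [2 / 2 / -1]. Elementwise product with the kernel and sum: 2·3 + -1·2.
Output[0,1]: The receptive field on the input at this output position is [-4 / 0 / -1]. Elementwise product with the kernel and sum: 0·3 + -1·2.

4 -2 3 -8
-15 15 18 -3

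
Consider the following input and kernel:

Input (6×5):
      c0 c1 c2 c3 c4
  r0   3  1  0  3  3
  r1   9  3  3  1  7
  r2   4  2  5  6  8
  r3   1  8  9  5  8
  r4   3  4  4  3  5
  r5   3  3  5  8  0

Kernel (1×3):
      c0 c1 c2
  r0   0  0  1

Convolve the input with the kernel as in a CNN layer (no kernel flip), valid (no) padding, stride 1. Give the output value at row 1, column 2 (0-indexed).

The receptive field on the input at this output position is [3 1 7]. Elementwise product with the kernel and sum: 7·1.

7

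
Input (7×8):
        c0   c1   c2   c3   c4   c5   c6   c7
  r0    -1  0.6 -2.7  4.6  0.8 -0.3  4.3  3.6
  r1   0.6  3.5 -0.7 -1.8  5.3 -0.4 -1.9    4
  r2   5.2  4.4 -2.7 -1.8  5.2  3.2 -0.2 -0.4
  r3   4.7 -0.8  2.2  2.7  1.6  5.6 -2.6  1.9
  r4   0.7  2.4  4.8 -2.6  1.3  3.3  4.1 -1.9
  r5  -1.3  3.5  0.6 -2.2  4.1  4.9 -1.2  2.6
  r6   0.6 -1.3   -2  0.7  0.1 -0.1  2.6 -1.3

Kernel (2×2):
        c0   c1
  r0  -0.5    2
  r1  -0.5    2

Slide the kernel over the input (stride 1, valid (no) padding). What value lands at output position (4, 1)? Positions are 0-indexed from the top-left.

The receptive field on the input at this output position is [2.4 4.8 / 3.5 0.6]. Elementwise product with the kernel and sum: 2.4·-0.5 + 4.8·2 + 3.5·-0.5 + 0.6·2.

7.85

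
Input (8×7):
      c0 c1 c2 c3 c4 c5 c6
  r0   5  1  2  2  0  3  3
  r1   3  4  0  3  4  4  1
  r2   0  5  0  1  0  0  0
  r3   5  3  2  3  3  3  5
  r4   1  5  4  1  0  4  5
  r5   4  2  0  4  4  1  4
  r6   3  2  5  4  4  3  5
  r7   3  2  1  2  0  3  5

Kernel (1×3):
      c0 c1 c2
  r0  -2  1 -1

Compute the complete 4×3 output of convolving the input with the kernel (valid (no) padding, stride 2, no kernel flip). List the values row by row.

Output[0,0]: The receptive field on the input at this output position is [5 1 2]. Elementwise product with the kernel and sum: 5·-2 + 1·1 + 2·-1.

-11 -2 0
5 1 0
-1 -7 -1
-9 -10 -10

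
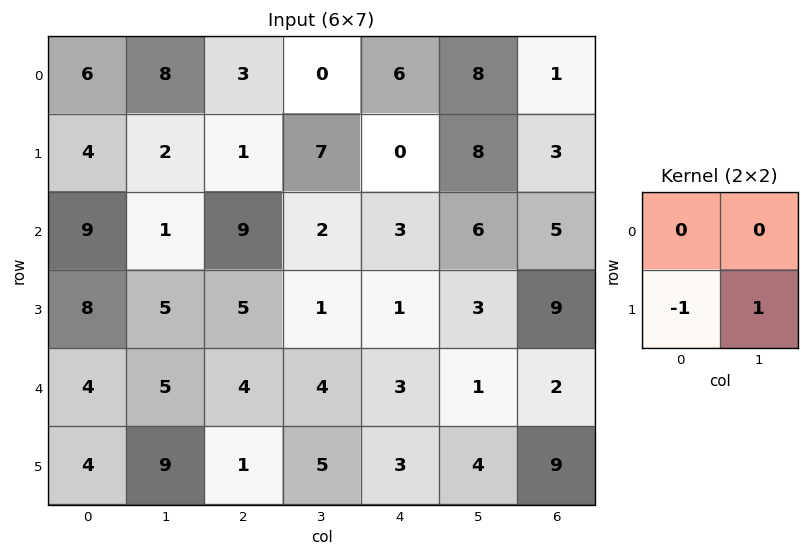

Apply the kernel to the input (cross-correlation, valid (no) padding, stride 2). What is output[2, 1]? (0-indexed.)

4

The receptive field on the input at this output position is [4 4 / 1 5]. Elementwise product with the kernel and sum: 1·-1 + 5·1.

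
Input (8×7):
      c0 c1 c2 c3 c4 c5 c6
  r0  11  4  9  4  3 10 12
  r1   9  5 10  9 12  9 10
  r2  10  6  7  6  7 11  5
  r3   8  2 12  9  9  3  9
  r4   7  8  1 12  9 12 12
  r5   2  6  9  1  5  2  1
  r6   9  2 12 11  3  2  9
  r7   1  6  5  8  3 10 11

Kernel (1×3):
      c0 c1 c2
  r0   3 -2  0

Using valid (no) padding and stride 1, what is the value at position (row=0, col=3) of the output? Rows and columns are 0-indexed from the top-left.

6

The receptive field on the input at this output position is [4 3 10]. Elementwise product with the kernel and sum: 4·3 + 3·-2.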